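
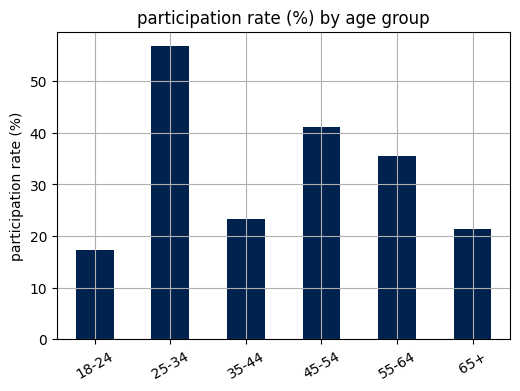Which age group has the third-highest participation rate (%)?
Top 4: 25-34 ≈ 55, 45-54 ≈ 40, 55-64 ≈ 35, 35-44 ≈ 25.

55-64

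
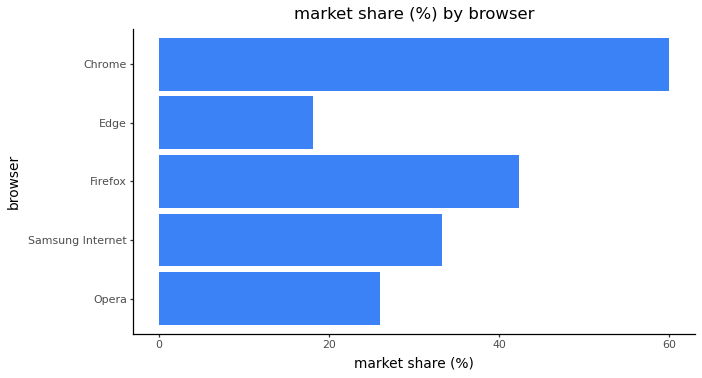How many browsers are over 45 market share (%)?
Above 45: Chrome.

1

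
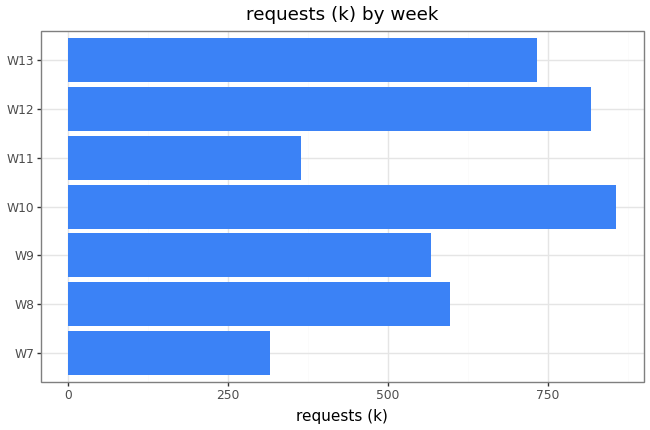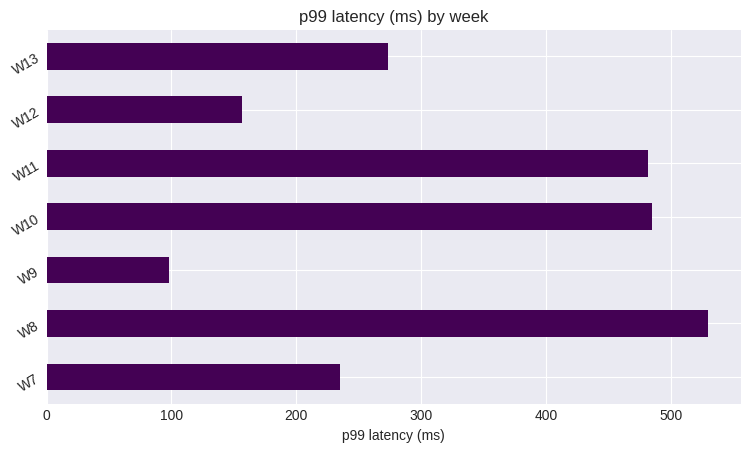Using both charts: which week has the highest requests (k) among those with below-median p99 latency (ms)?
W12

Chart 2 median p99 latency (ms) ≈ 250; below-median weeks: W7, W9, W12. Among those, W12 has the highest requests (k) (≈ 800).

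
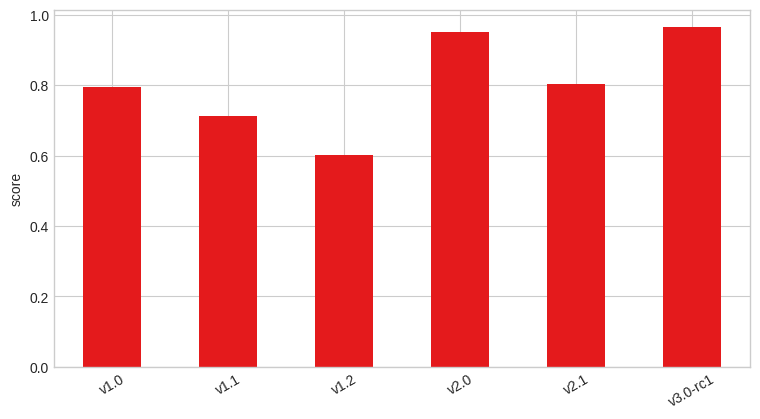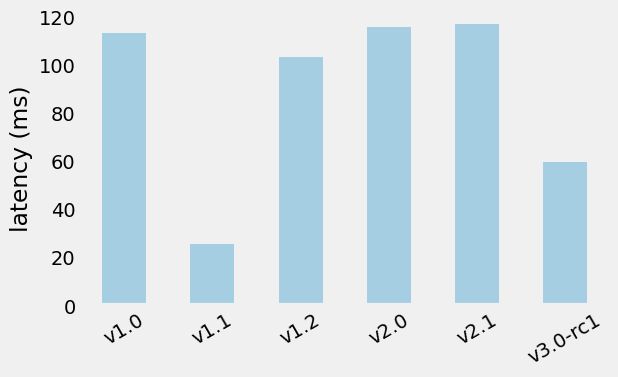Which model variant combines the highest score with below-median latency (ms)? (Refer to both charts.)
v3.0-rc1

Chart 2 median latency (ms) ≈ 100; below-median model variants: v1.1, v1.2, v3.0-rc1. Among those, v3.0-rc1 has the highest score (≈ 1).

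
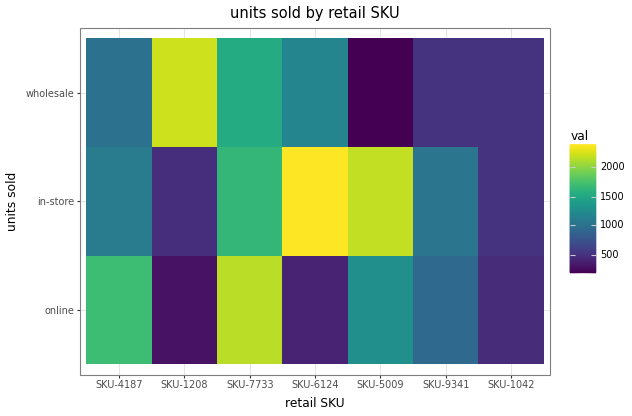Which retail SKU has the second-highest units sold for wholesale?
Top 3 for wholesale: SKU-1208 ≈ 2200, SKU-7733 ≈ 1600, SKU-6124 ≈ 1200.

SKU-7733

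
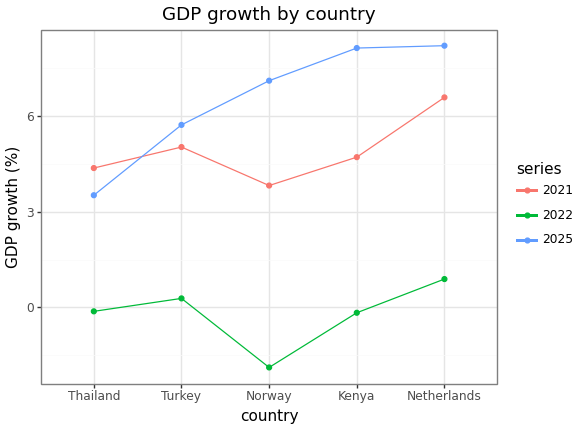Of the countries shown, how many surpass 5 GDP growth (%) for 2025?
4

Above 5: Turkey, Norway, Kenya, Netherlands.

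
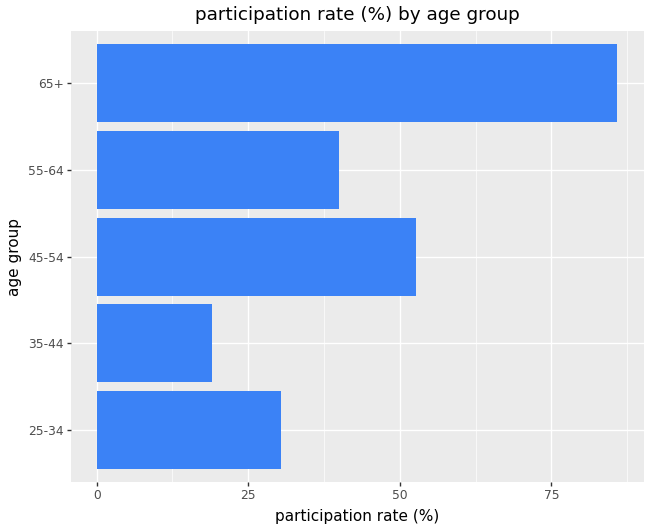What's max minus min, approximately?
Max 65+ ≈ 90, min 35-44 ≈ 20; range ≈ 70.

≈ 70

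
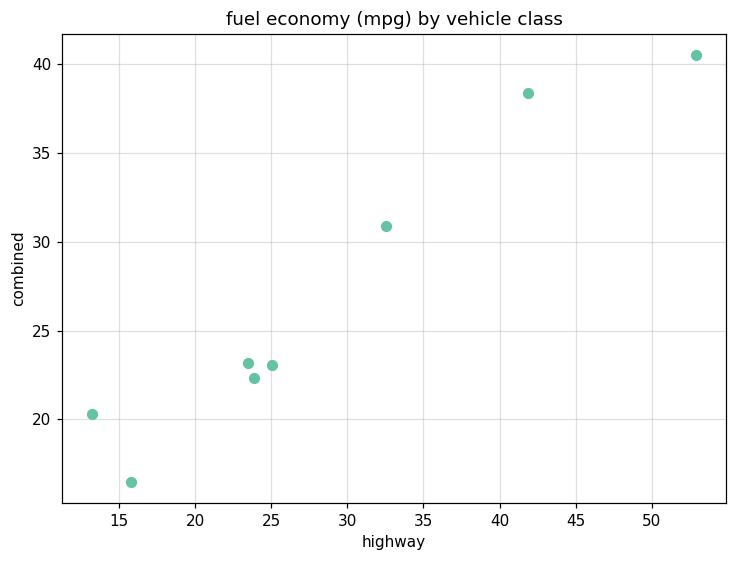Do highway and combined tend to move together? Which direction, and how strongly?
Points are positively correlated; strong (|r| ≈ 1.0).

positive, strong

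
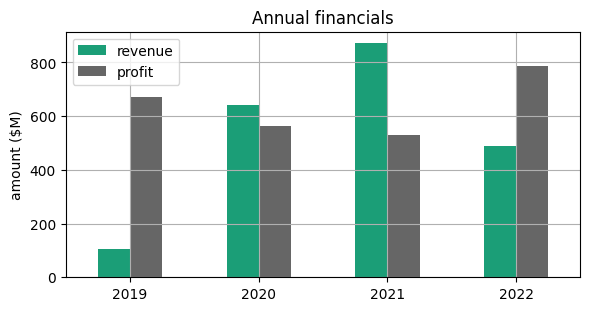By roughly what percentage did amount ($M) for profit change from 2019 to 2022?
2019 ≈ 700, 2022 ≈ 800; (800 − 700) / 700 ≈ +14.3%.

≈ +14.3%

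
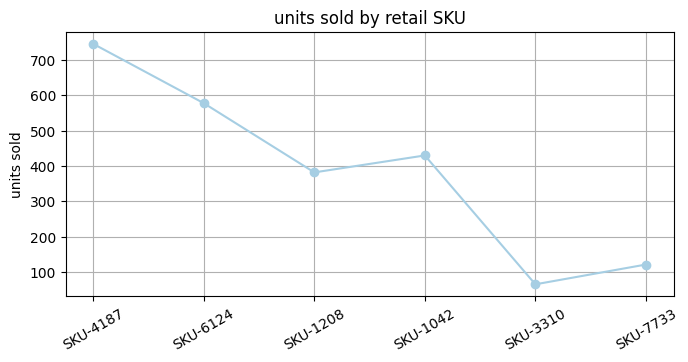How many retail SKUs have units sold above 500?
Above 500: SKU-4187, SKU-6124.

2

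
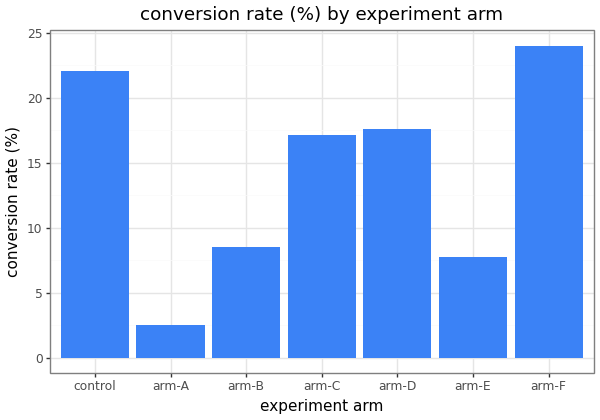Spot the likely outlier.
arm-A ≈ 2; the rest sit between ≈ 8 and ≈ 24.

arm-A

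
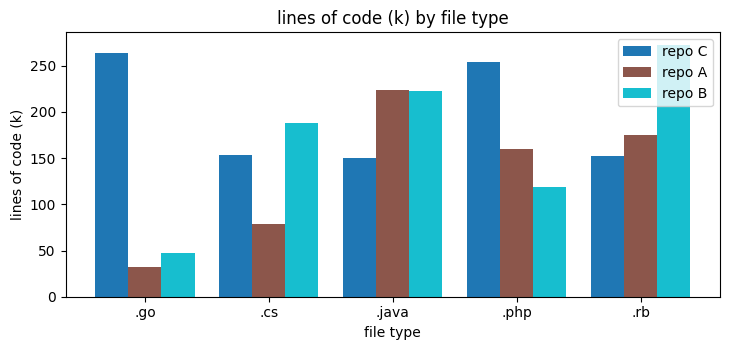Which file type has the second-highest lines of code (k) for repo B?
Top 3 for repo B: .rb ≈ 275, .java ≈ 225, .cs ≈ 200.

.java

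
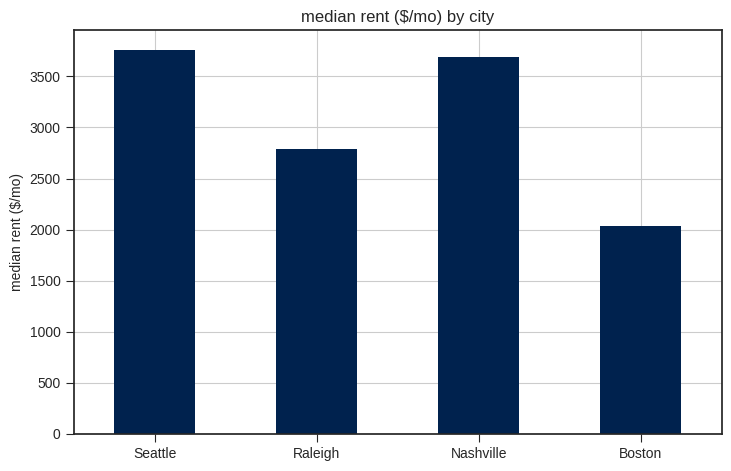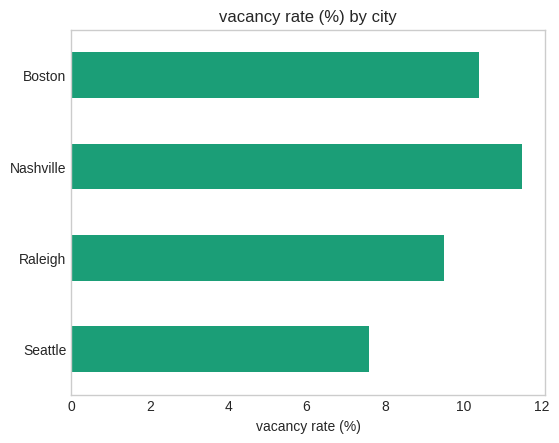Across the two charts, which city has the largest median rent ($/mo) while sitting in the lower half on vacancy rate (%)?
Chart 2 median vacancy rate (%) ≈ 10; below-median cities: Seattle, Raleigh. Among those, Seattle has the highest median rent ($/mo) (≈ 4000).

Seattle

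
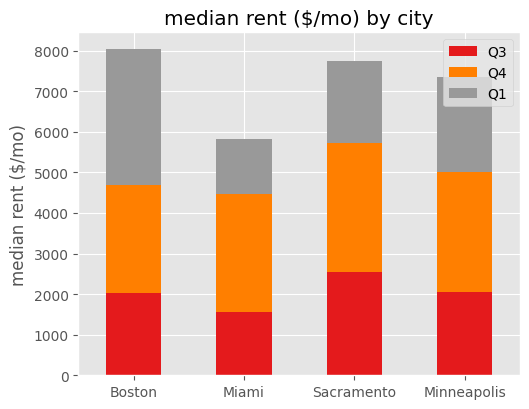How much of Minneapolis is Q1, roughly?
≈ 2000

Q1 top ≈ 7000, bottom ≈ 5000; segment ≈ 2000.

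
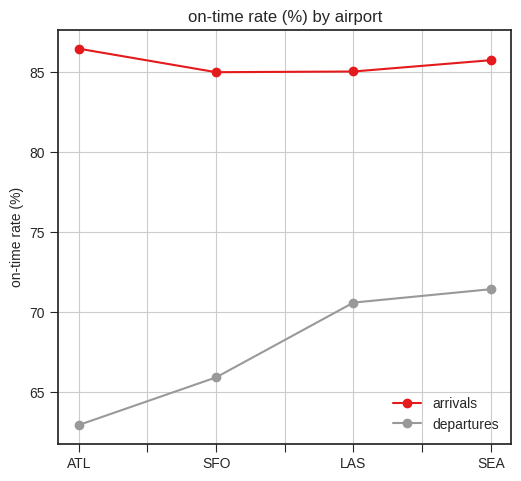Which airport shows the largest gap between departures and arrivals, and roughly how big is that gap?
ATL: departures ≈ 62, arrivals ≈ 86 → gap ≈ 24. Next-largest (SFO) is only ≈ 18.

ATL, ≈ 24 %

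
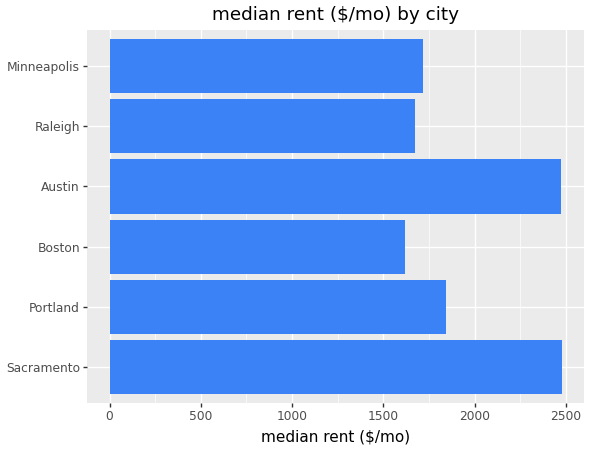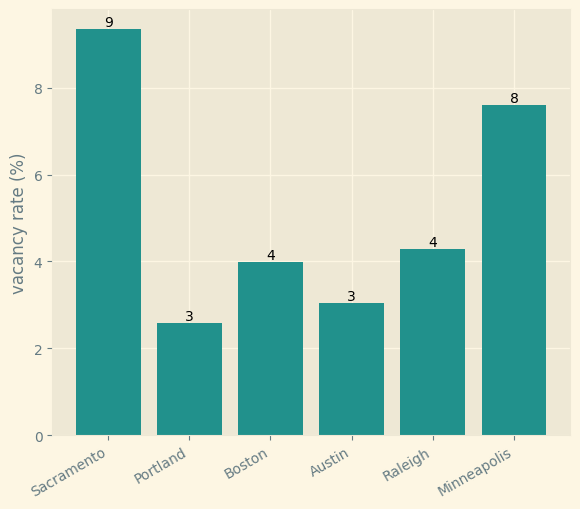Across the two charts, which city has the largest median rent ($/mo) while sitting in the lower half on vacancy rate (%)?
Austin

Chart 2 median vacancy rate (%) ≈ 4; below-median cities: Portland, Boston, Austin. Among those, Austin has the highest median rent ($/mo) (≈ 2500).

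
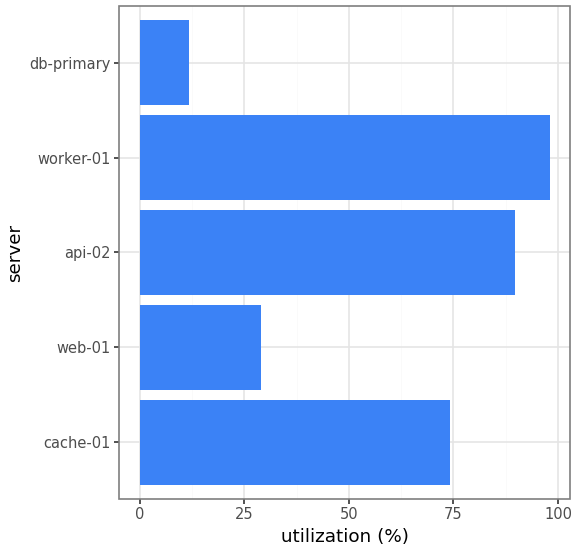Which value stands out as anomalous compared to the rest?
db-primary

db-primary ≈ 10; the rest sit between ≈ 30 and ≈ 100.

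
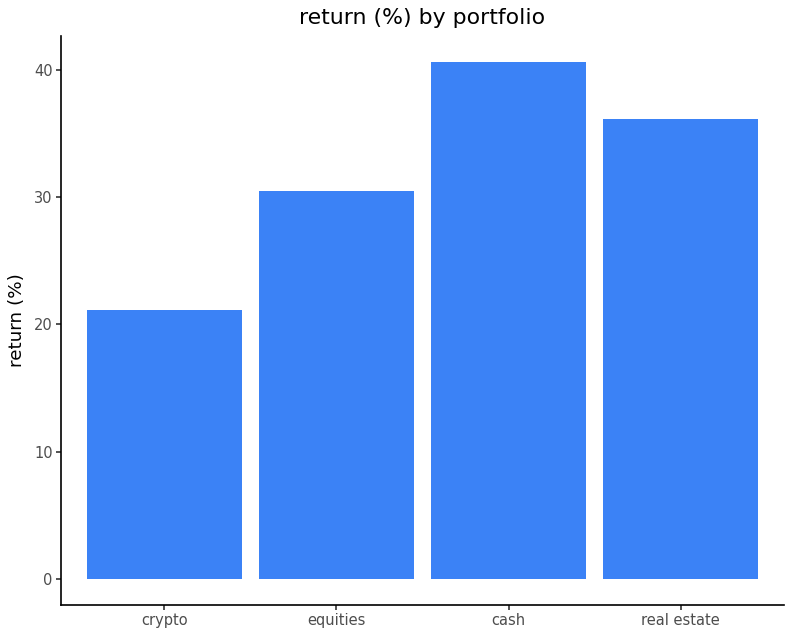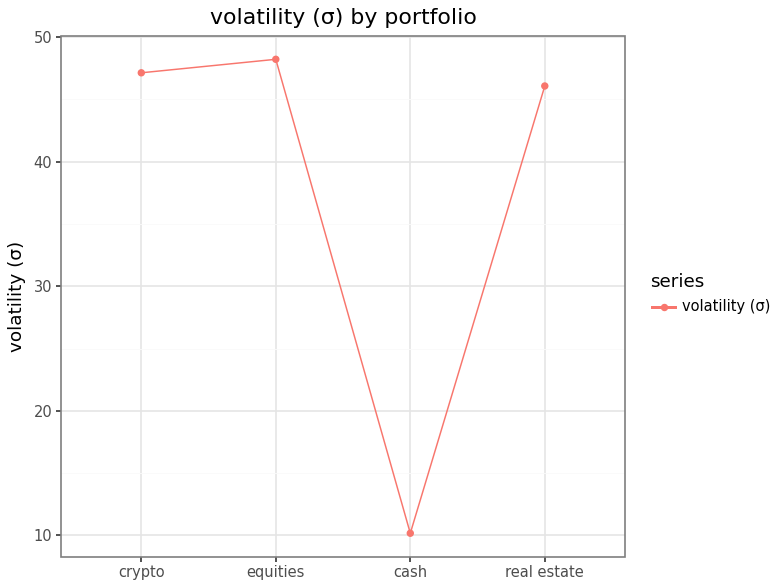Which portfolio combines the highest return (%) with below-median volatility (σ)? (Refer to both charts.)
Chart 2 median volatility (σ) ≈ 45; below-median portfolios: cash, real estate. Among those, cash has the highest return (%) (≈ 40).

cash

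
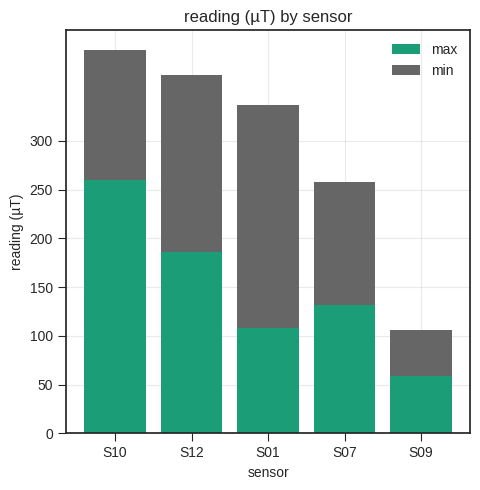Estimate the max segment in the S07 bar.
max top ≈ 150, bottom ≈ 0; segment ≈ 150.

≈ 150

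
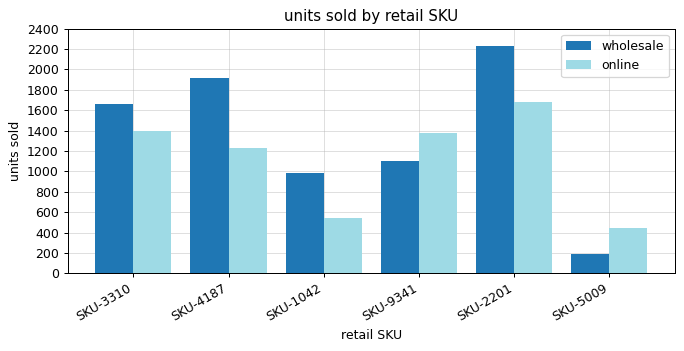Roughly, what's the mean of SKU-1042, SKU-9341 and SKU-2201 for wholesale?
≈ 1467

(1000 + 1200 + 2200) / 3 ≈ 1467.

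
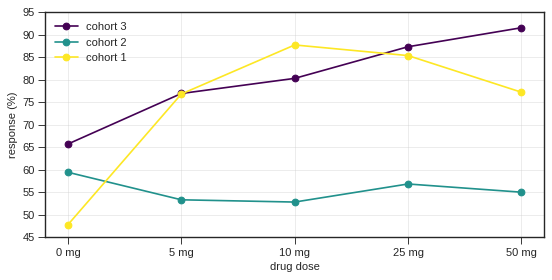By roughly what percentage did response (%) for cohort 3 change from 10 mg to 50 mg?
≈ +12.5%

10 mg ≈ 80, 50 mg ≈ 90; (90 − 80) / 80 ≈ +12.5%.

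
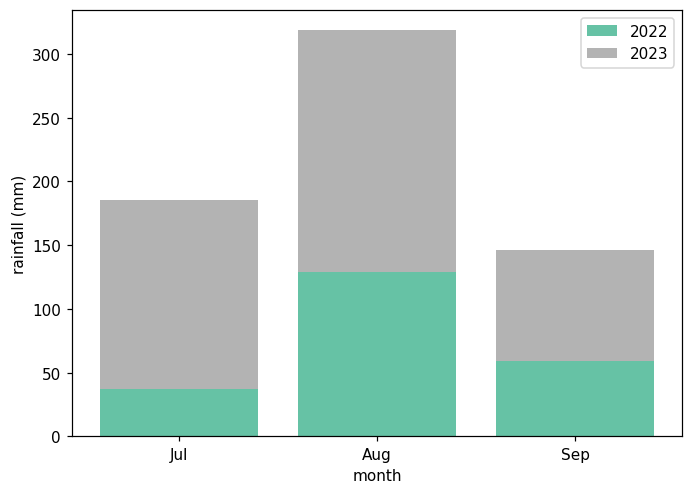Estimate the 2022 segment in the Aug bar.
2022 top ≈ 150, bottom ≈ 0; segment ≈ 150.

≈ 150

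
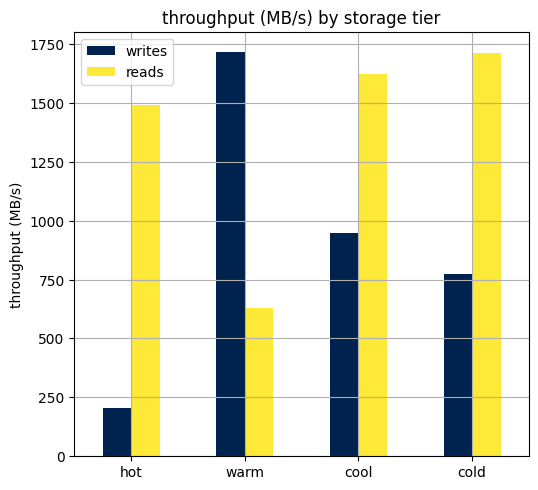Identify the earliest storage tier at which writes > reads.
warm

hot: writes ≈ 200 vs reads ≈ 1400 (not yet); warm: writes ≈ 1800 vs reads ≈ 600 (first crossover).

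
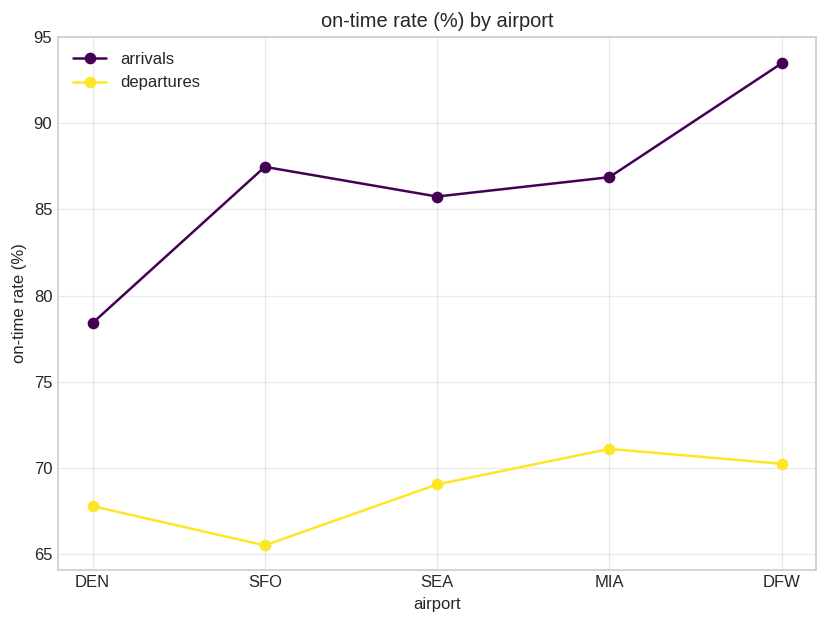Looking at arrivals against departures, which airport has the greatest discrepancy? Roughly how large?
DFW, ≈ 25 %

DFW: arrivals ≈ 95, departures ≈ 70 → gap ≈ 25. Next-largest (SFO) is only ≈ 20.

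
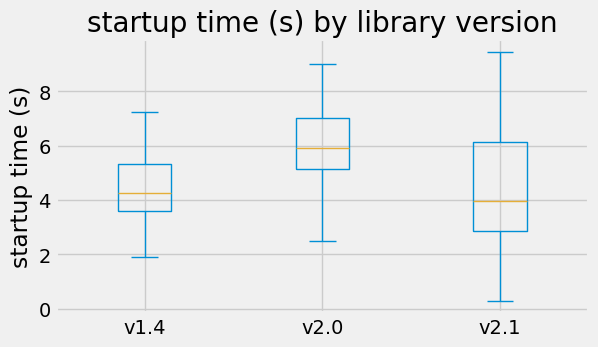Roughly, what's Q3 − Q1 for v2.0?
Q3 ≈ 7.0, Q1 ≈ 5.2; IQR ≈ 1.8.

≈ 1.8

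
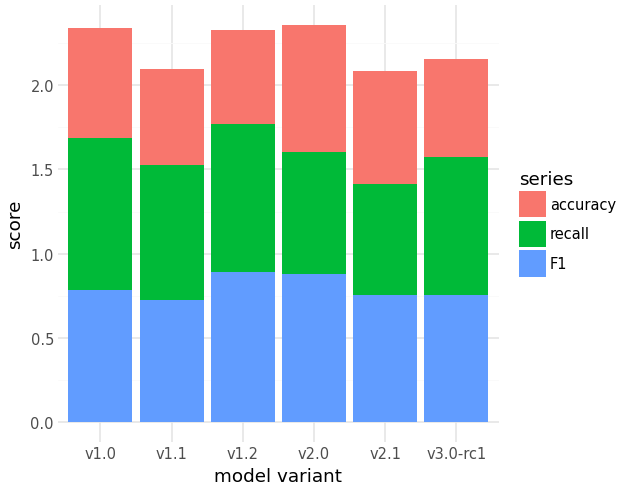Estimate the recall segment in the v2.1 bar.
recall top ≈ 1.4, bottom ≈ 0.8; segment ≈ 0.6.

≈ 0.6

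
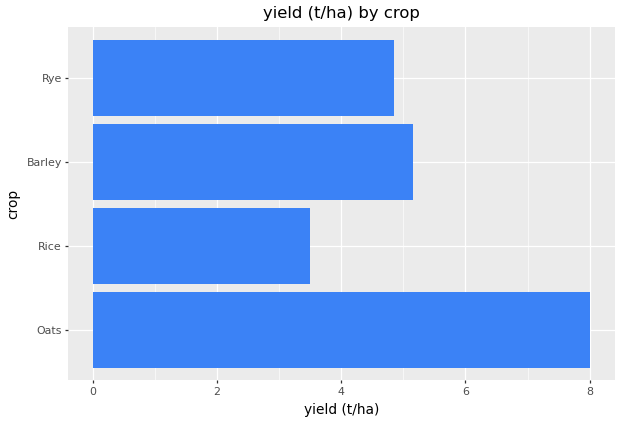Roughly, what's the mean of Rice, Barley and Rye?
≈ 4

(3 + 5 + 5) / 3 ≈ 4.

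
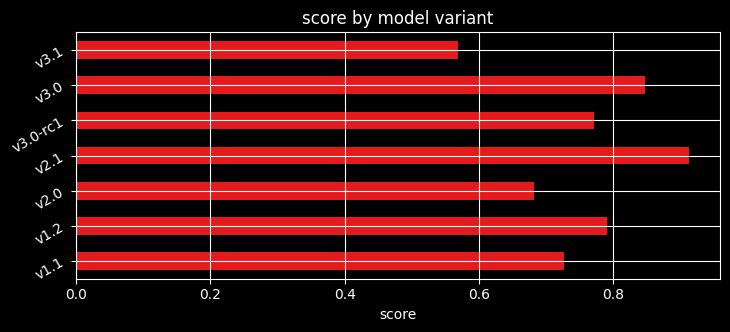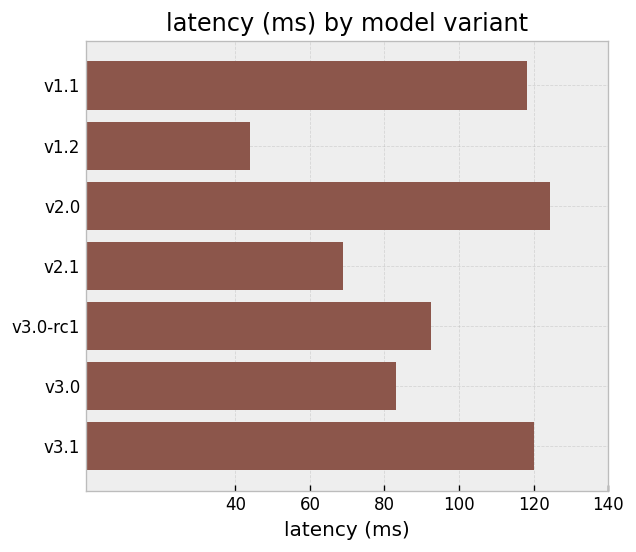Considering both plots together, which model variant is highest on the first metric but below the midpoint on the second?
Chart 2 median latency (ms) ≈ 100; below-median model variants: v1.2, v2.1, v3.0. Among those, v2.1 has the highest score (≈ 0.9).

v2.1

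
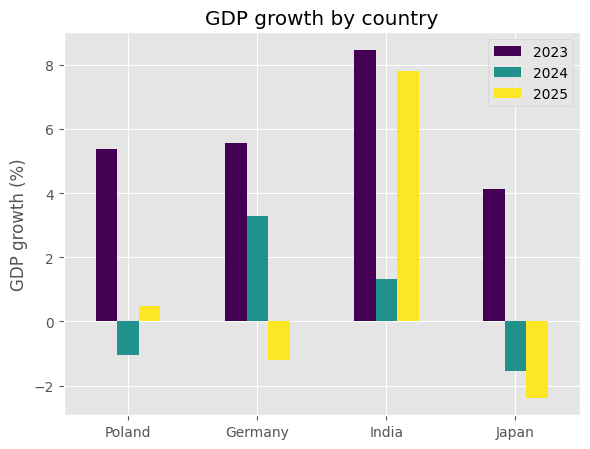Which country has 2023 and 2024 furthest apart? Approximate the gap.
India: 2023 ≈ 8, 2024 ≈ 1 → gap ≈ 7. Next-largest (Poland) is only ≈ 6.

India, ≈ 7 %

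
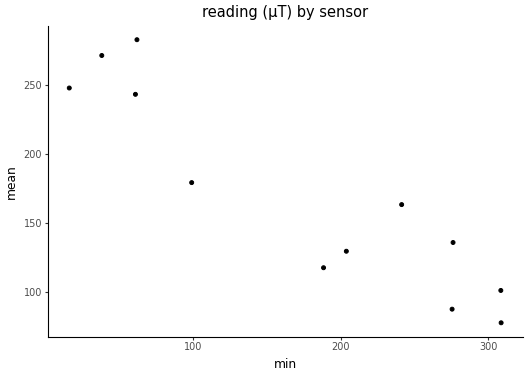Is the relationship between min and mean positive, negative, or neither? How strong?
negative, strong

Points are negatively correlated; strong (|r| ≈ 0.9).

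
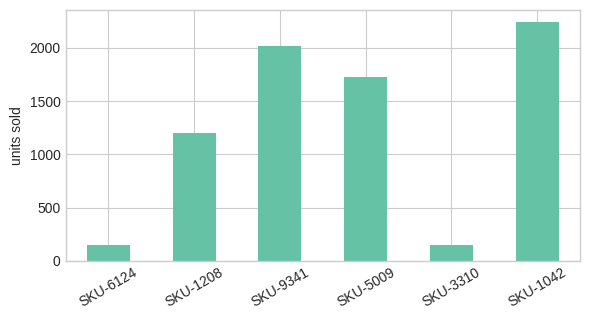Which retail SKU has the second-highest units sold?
SKU-9341

Top 3: SKU-1042 ≈ 2200, SKU-9341 ≈ 2000, SKU-5009 ≈ 1800.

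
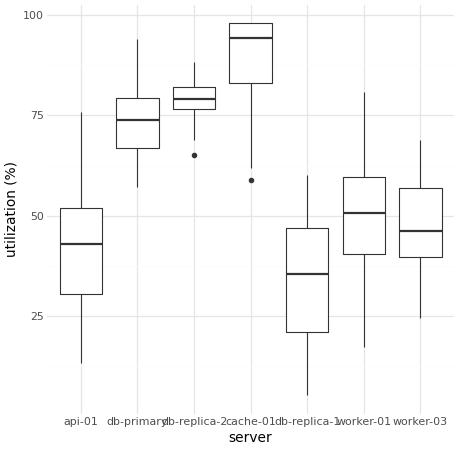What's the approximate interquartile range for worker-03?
≈ 15

Q3 ≈ 55, Q1 ≈ 40; IQR ≈ 15.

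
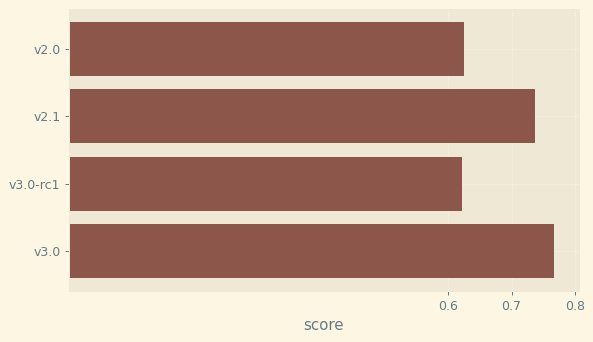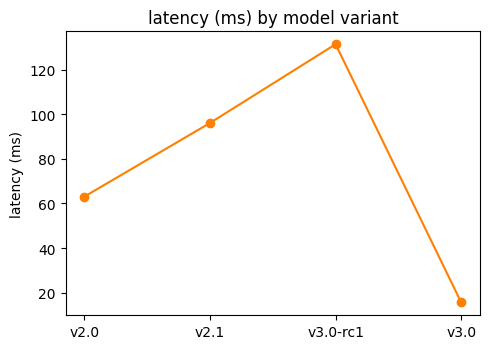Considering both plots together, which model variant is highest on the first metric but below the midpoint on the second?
v3.0

Chart 2 median latency (ms) ≈ 80; below-median model variants: v2.0, v3.0. Among those, v3.0 has the highest score (≈ 0.8).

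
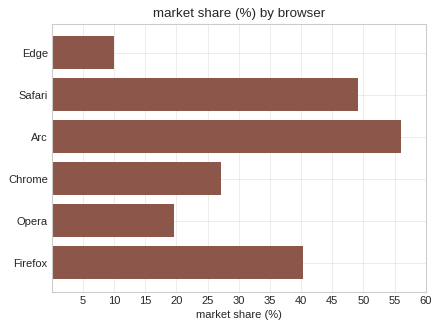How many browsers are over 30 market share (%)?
3

Above 30: Safari, Arc, Firefox.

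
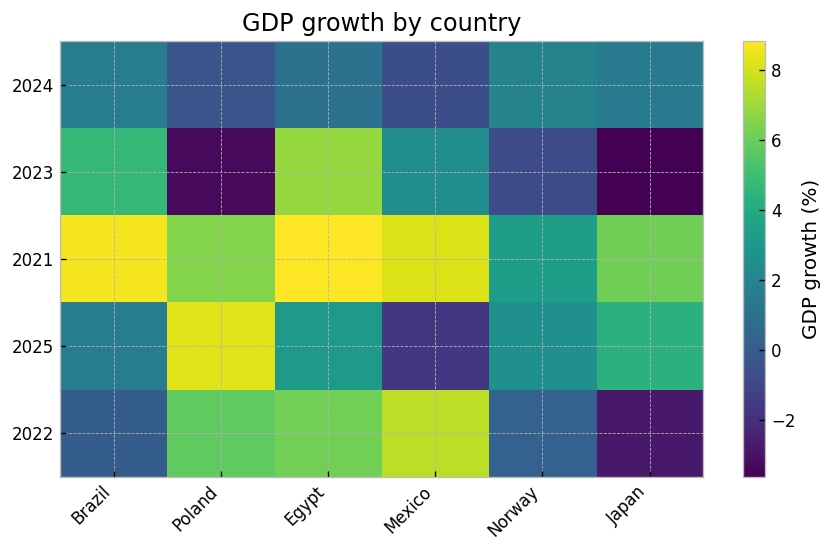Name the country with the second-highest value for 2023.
Brazil

Top 3 for 2023: Egypt ≈ 6, Brazil ≈ 4, Mexico ≈ 2.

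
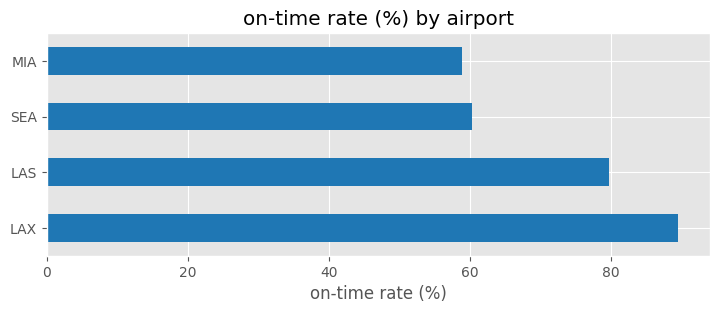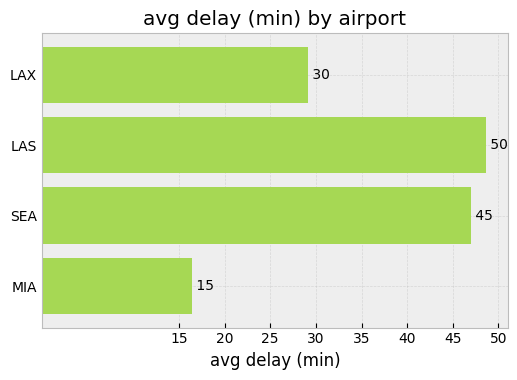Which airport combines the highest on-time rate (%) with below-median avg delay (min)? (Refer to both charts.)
LAX

Chart 2 median avg delay (min) ≈ 40; below-median airports: LAX, MIA. Among those, LAX has the highest on-time rate (%) (≈ 90).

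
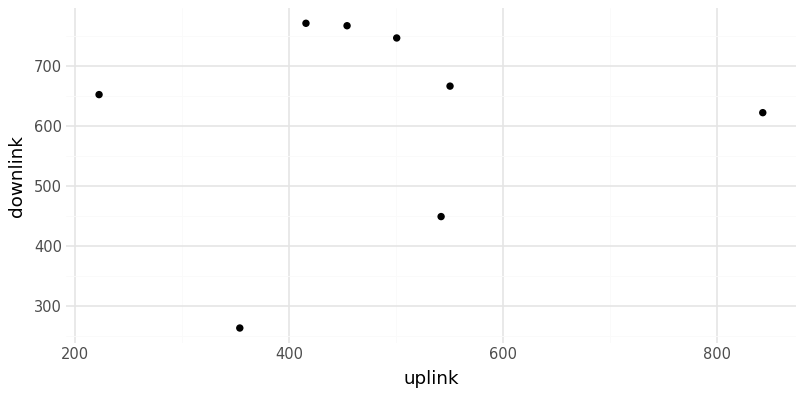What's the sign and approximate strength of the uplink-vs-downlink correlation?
no clear correlation

Points are roughly uncorrelated; weak (|r| ≈ 0.1).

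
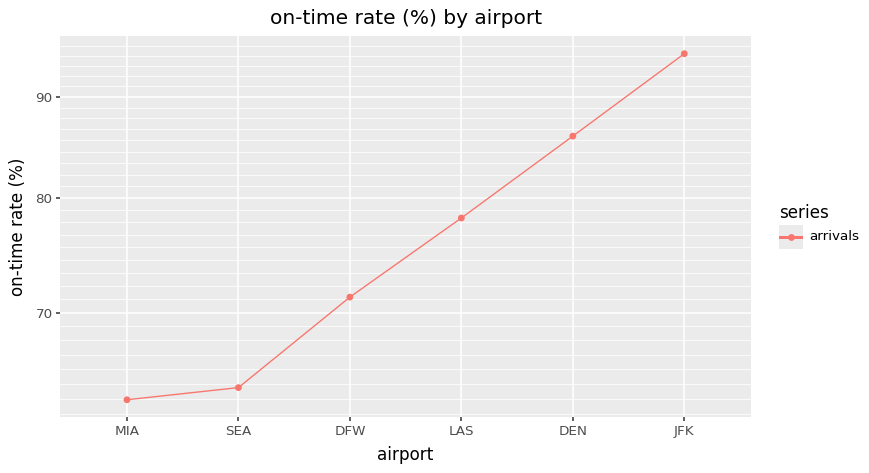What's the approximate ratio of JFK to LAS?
≈ 1.19×

JFK ≈ 95, LAS ≈ 80; 95/80 ≈ 1.19.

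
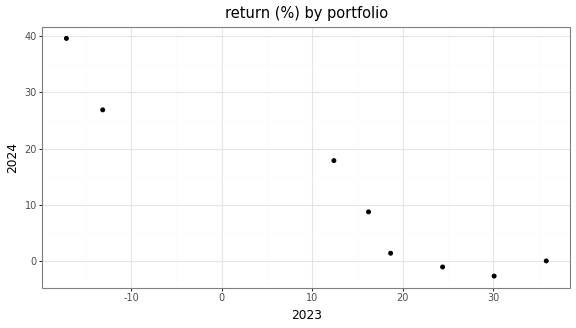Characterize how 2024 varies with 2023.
Points are negatively correlated; strong (|r| ≈ 0.9).

negative, strong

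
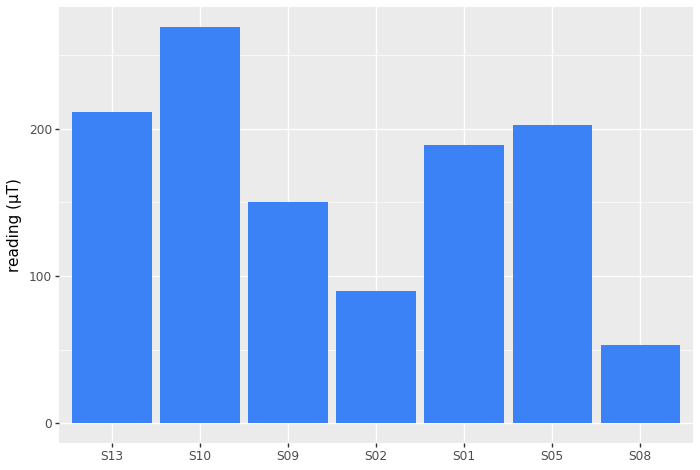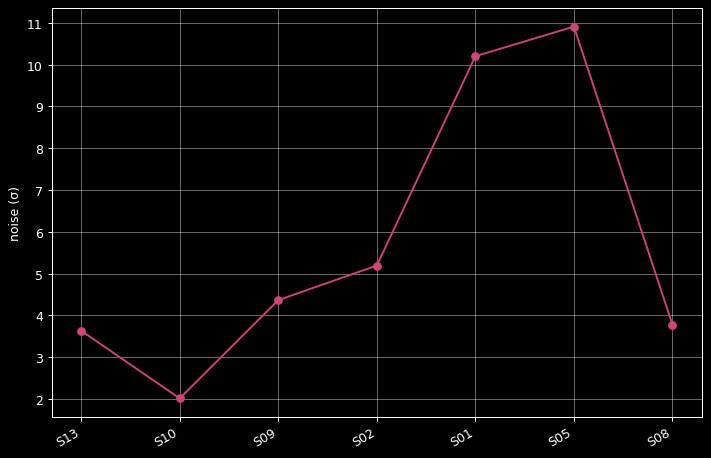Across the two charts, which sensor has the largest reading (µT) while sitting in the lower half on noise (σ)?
Chart 2 median noise (σ) ≈ 4; below-median sensors: S13, S10, S08. Among those, S10 has the highest reading (µT) (≈ 275).

S10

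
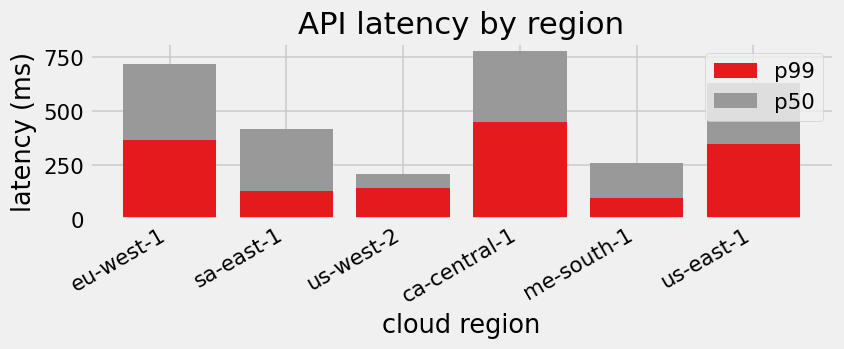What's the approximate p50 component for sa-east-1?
p50 top ≈ 400, bottom ≈ 100; segment ≈ 300.

≈ 300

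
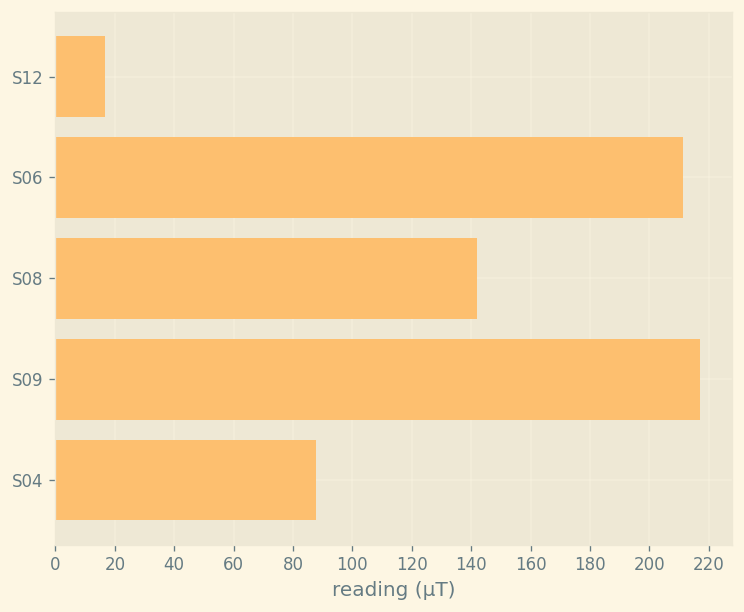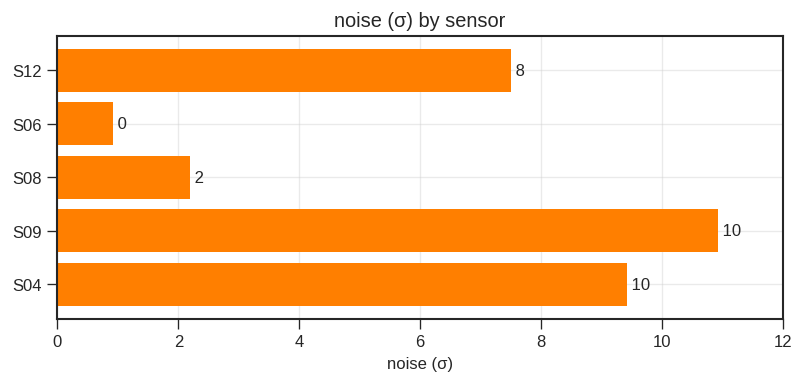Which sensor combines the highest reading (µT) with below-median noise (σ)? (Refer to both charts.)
S06

Chart 2 median noise (σ) ≈ 8; below-median sensors: S06, S08. Among those, S06 has the highest reading (µT) (≈ 220).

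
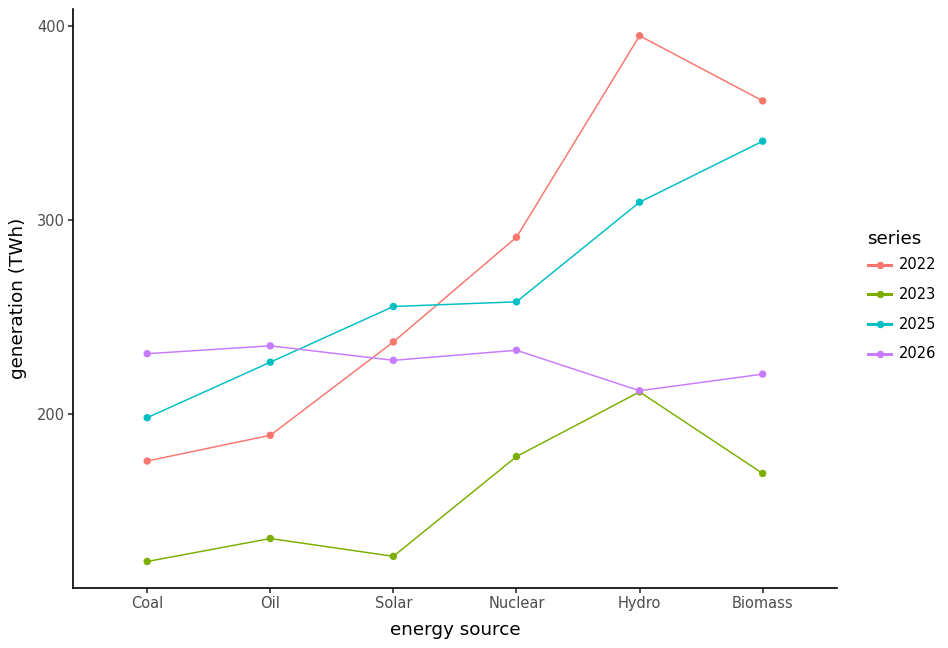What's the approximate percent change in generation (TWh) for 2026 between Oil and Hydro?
Oil ≈ 225, Hydro ≈ 200; (200 − 225) / 225 ≈ -11.1%.

≈ -11.1%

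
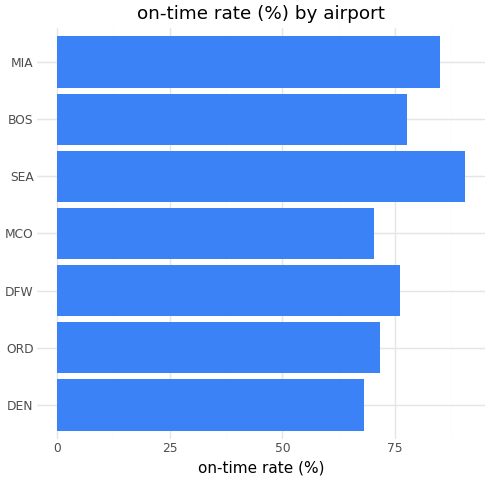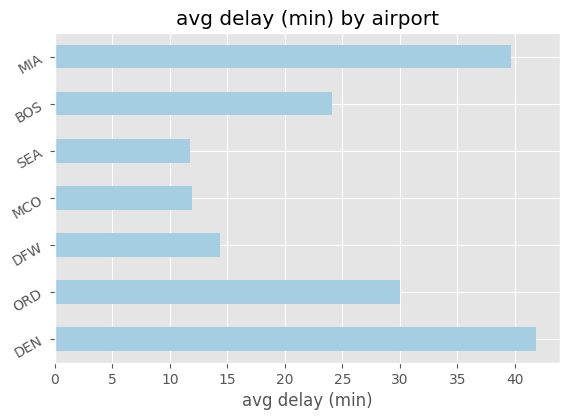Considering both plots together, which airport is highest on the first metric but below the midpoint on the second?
Chart 2 median avg delay (min) ≈ 25; below-median airports: DFW, MCO, SEA. Among those, SEA has the highest on-time rate (%) (≈ 90).

SEA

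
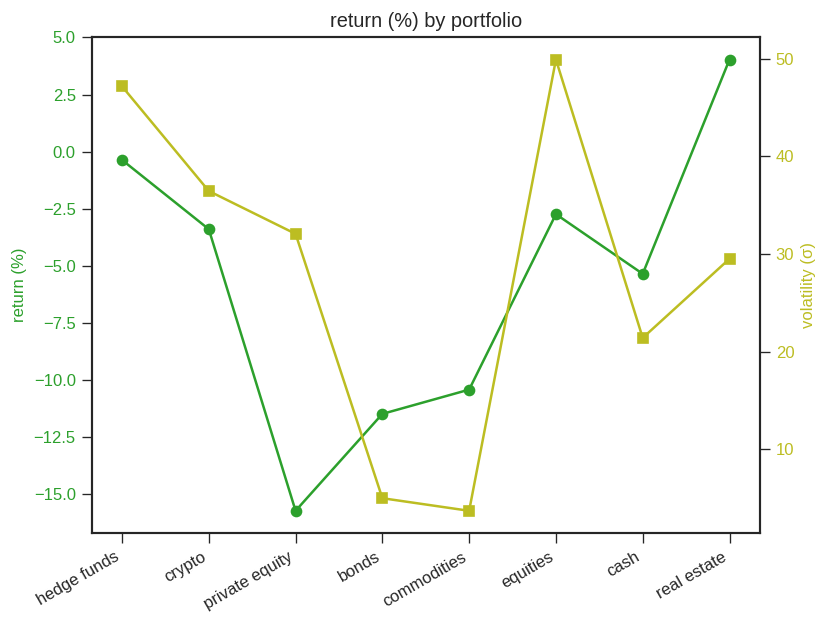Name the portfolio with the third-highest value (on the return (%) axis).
equities

Top 4 (on the return (%) axis): real estate ≈ 4, hedge funds ≈ 0, equities ≈ -2, crypto ≈ -4.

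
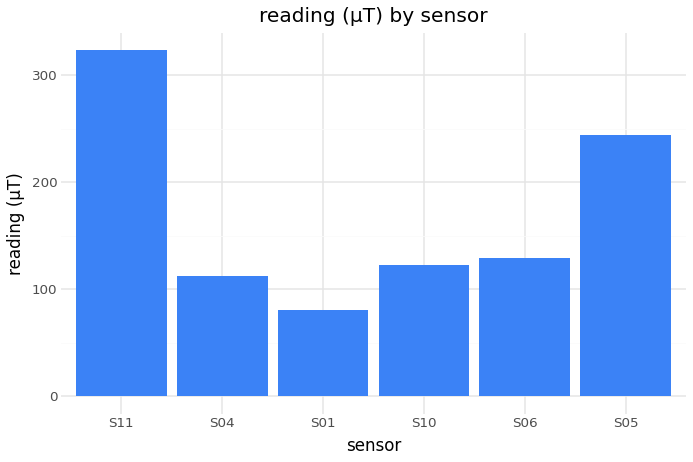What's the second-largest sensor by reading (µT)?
S05

Top 3: S11 ≈ 300, S05 ≈ 250, S06 ≈ 150.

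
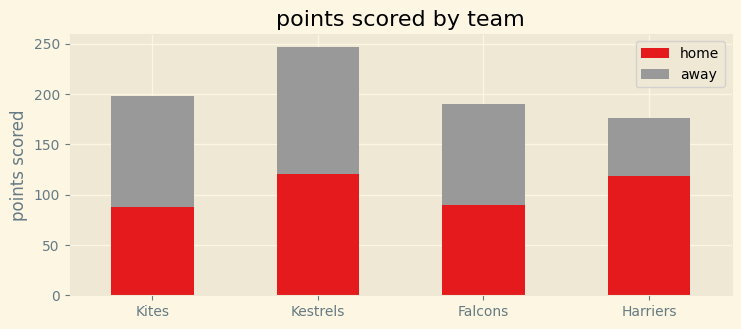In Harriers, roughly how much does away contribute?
≈ 50

away top ≈ 175, bottom ≈ 125; segment ≈ 50.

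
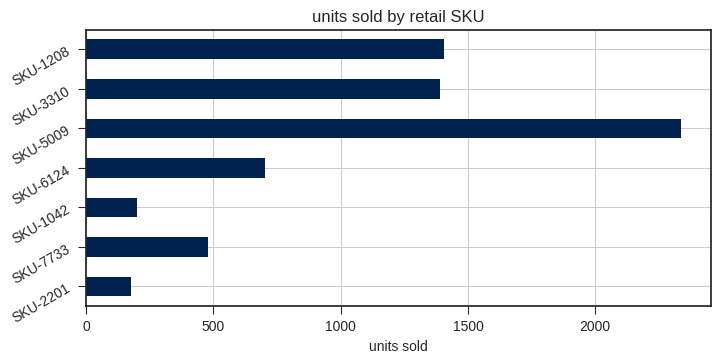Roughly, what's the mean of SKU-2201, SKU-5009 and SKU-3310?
≈ 1333

(200 + 2400 + 1400) / 3 ≈ 1333.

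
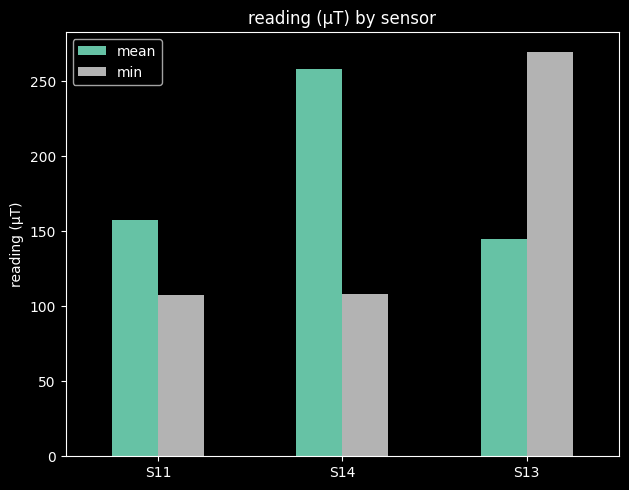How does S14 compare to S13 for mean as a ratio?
≈ 1.67×

S14 ≈ 250, S13 ≈ 150; 250/150 ≈ 1.67.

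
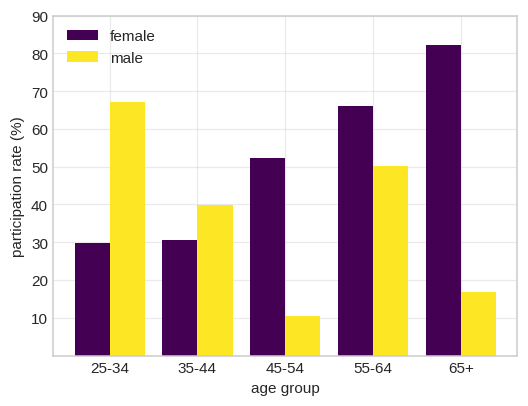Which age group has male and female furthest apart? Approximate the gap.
65+: male ≈ 20, female ≈ 80 → gap ≈ 60. Next-largest (45-54) is only ≈ 40.

65+, ≈ 60 %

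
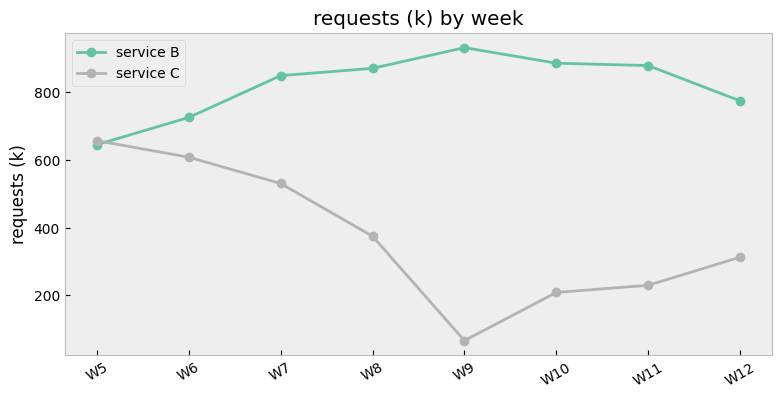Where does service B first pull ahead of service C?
W6

W5: service B ≈ 600 vs service C ≈ 700 (not yet); W6: service B ≈ 700 vs service C ≈ 600 (first crossover).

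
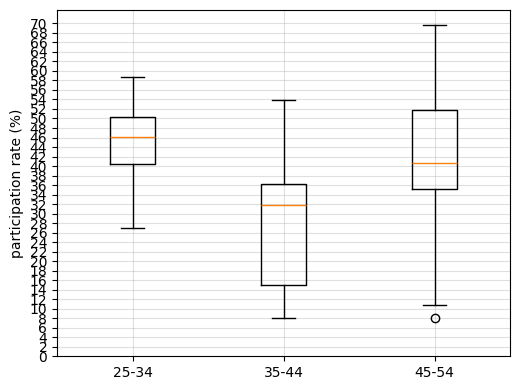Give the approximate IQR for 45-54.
≈ 16

Q3 ≈ 52, Q1 ≈ 36; IQR ≈ 16.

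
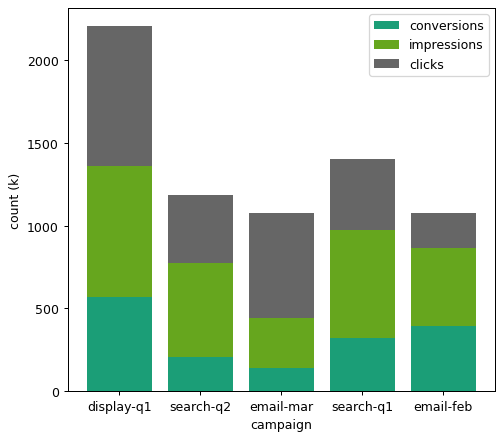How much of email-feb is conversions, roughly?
conversions top ≈ 400, bottom ≈ 0; segment ≈ 400.

≈ 400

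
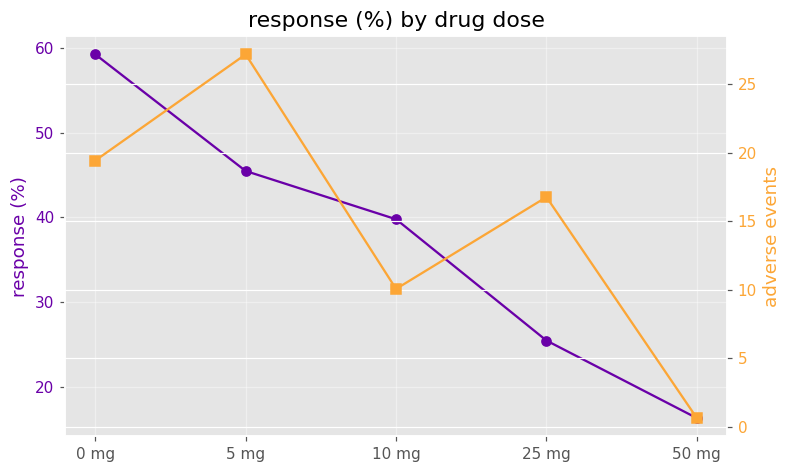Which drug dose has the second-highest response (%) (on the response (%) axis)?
5 mg

Top 3 (on the response (%) axis): 0 mg ≈ 60, 5 mg ≈ 45, 10 mg ≈ 40.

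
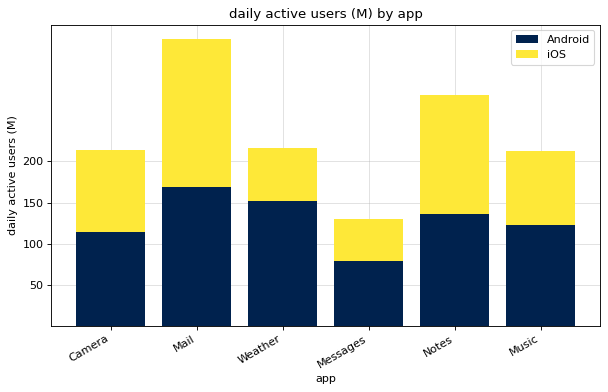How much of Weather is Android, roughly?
≈ 150

Android top ≈ 150, bottom ≈ 0; segment ≈ 150.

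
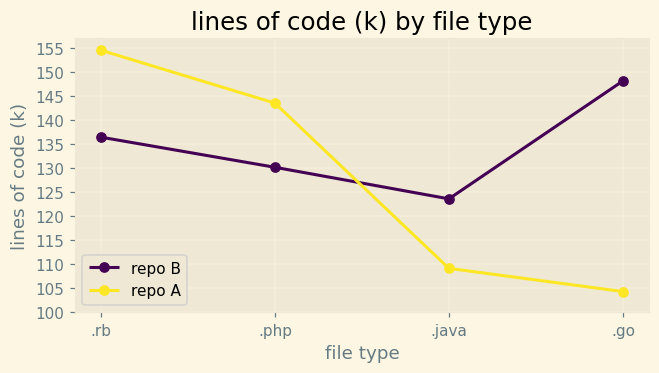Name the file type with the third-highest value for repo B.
Top 4 for repo B: .go ≈ 150, .rb ≈ 135, .php ≈ 130, .java ≈ 125.

.php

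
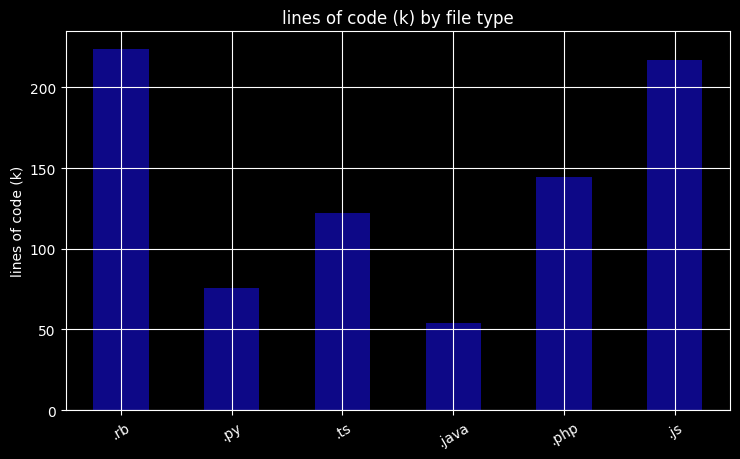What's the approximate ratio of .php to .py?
.php ≈ 140, .py ≈ 80; 140/80 ≈ 1.75.

≈ 1.75×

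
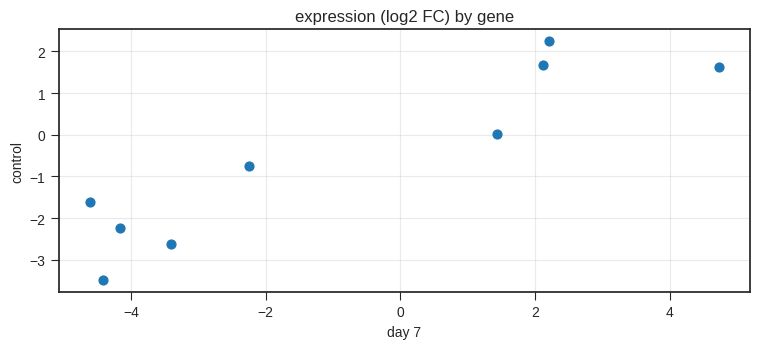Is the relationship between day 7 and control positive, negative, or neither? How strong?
positive, strong

Points are positively correlated; strong (|r| ≈ 0.9).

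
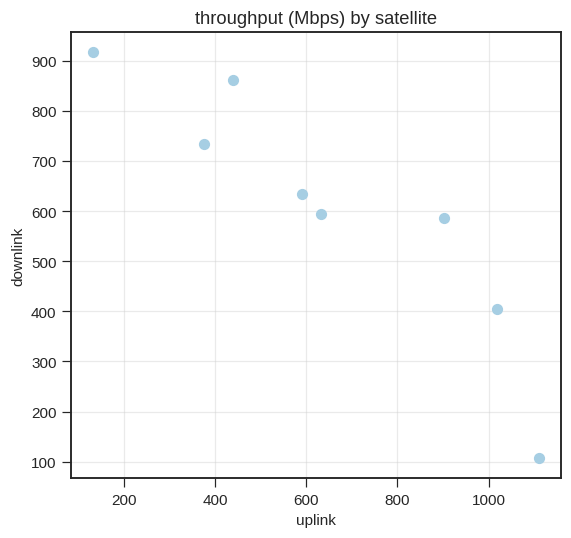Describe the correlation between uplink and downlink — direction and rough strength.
Points are negatively correlated; strong (|r| ≈ 0.9).

negative, strong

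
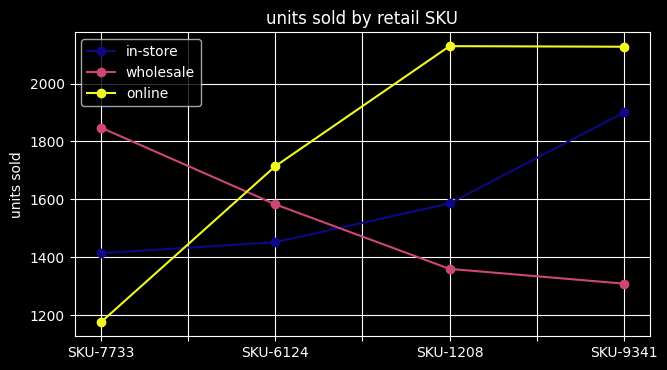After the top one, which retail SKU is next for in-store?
SKU-1208

Top 3 for in-store: SKU-9341 ≈ 1900, SKU-1208 ≈ 1600, SKU-6124 ≈ 1500.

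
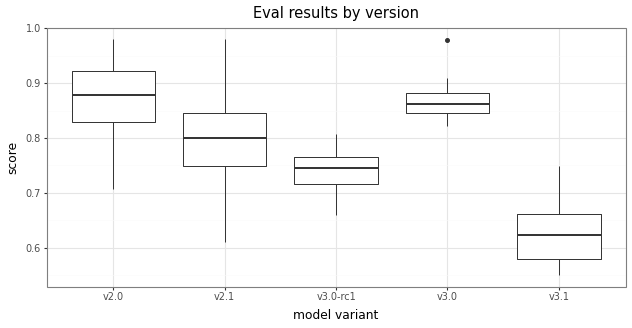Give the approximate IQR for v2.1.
≈ 0.10

Q3 ≈ 0.84, Q1 ≈ 0.74; IQR ≈ 0.10.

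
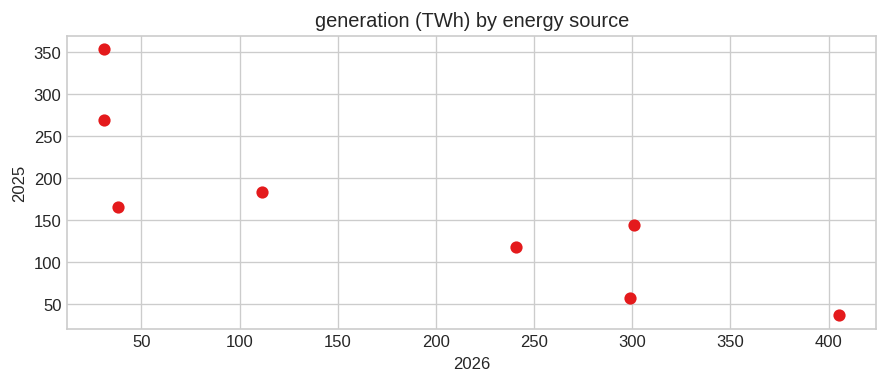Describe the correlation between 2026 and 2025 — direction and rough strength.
negative, strong

Points are negatively correlated; strong (|r| ≈ 0.8).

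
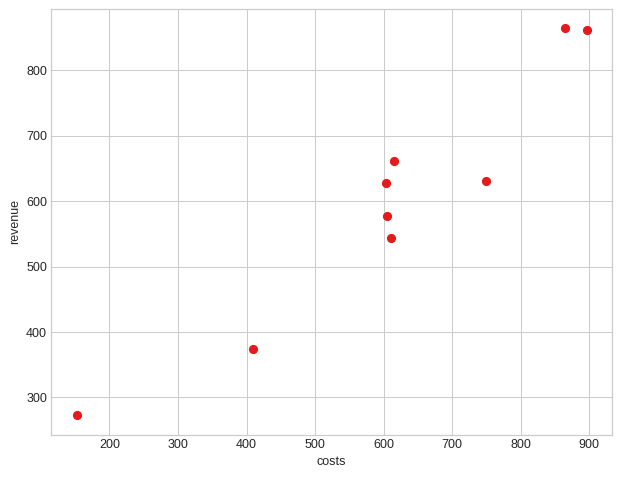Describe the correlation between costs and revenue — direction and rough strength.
positive, strong

Points are positively correlated; strong (|r| ≈ 1.0).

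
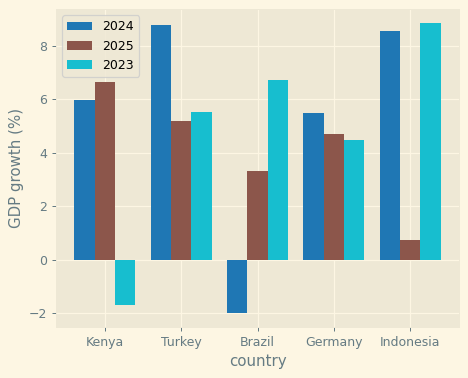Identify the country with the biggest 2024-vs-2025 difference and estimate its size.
Indonesia, ≈ 8 %

Indonesia: 2024 ≈ 9, 2025 ≈ 1 → gap ≈ 8. Next-largest (Brazil) is only ≈ 5.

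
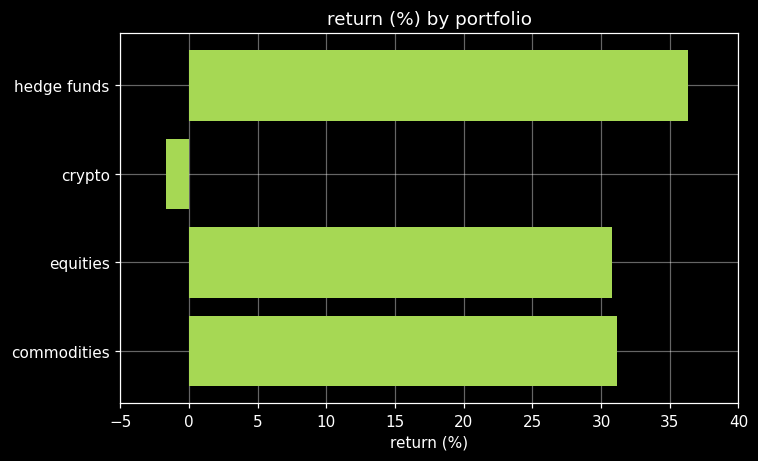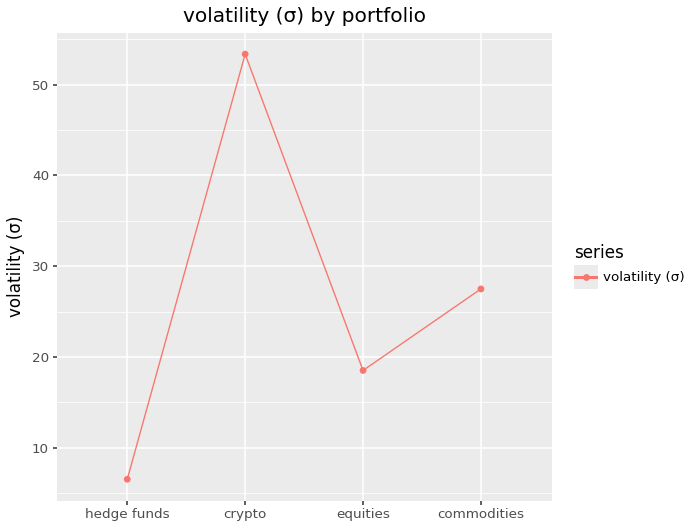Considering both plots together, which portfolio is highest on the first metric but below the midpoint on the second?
hedge funds

Chart 2 median volatility (σ) ≈ 25; below-median portfolios: hedge funds, equities. Among those, hedge funds has the highest return (%) (≈ 35).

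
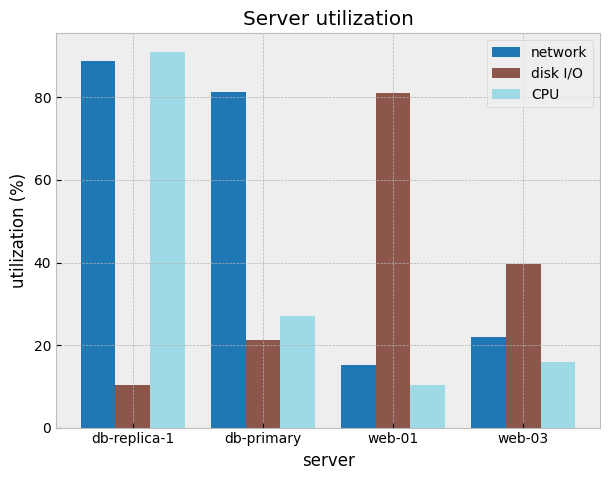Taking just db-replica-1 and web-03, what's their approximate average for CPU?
(90 + 20) / 2 ≈ 55.

≈ 55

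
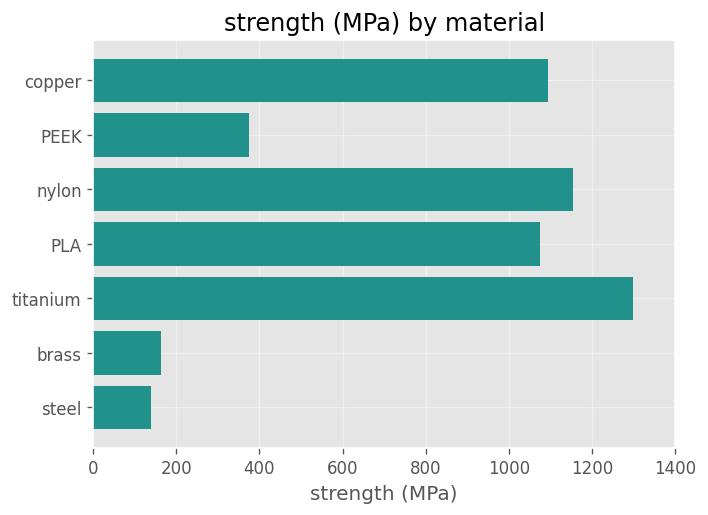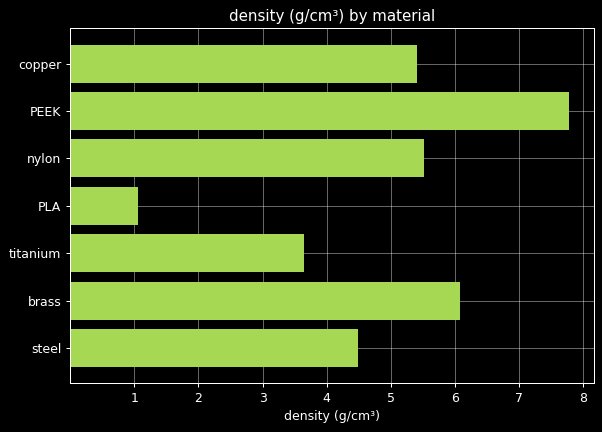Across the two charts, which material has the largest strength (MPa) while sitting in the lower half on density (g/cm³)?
Chart 2 median density (g/cm³) ≈ 5; below-median materials: PLA, titanium, steel. Among those, titanium has the highest strength (MPa) (≈ 1200).

titanium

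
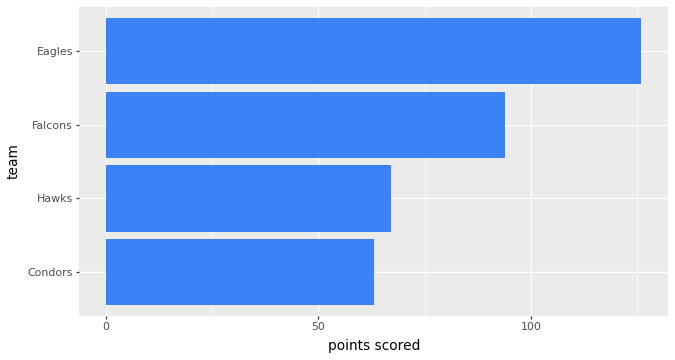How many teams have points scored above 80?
2

Above 80: Falcons, Eagles.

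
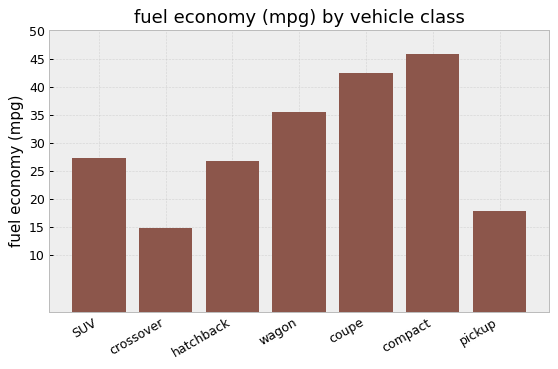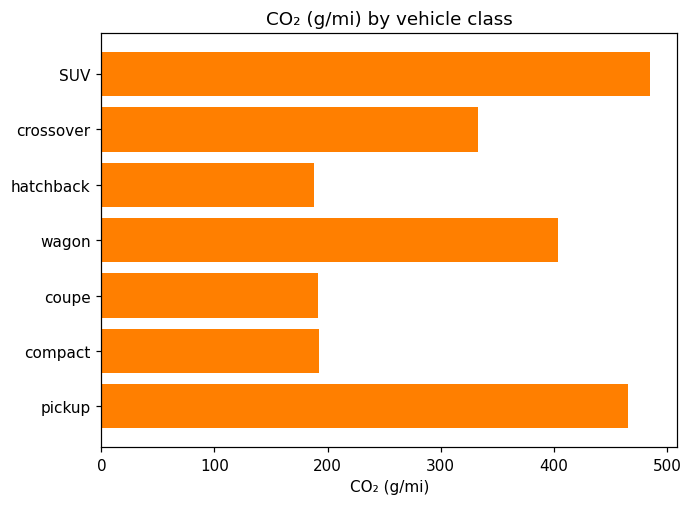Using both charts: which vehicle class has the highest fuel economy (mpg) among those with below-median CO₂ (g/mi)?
Chart 2 median CO₂ (g/mi) ≈ 350; below-median vehicle classes: hatchback, coupe, compact. Among those, compact has the highest fuel economy (mpg) (≈ 45).

compact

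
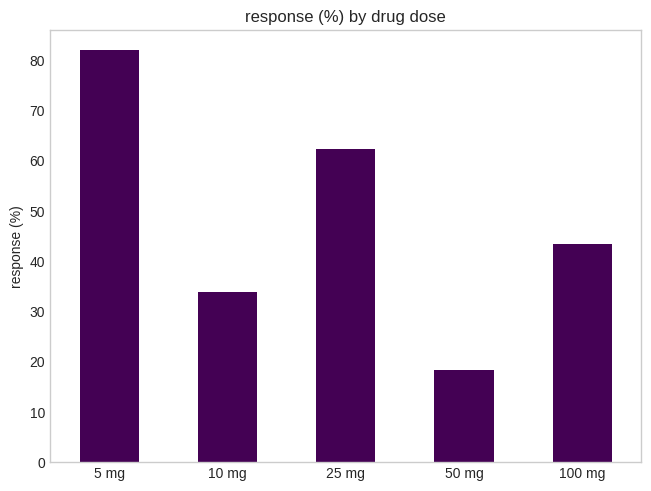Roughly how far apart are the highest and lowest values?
Max 5 mg ≈ 80, min 50 mg ≈ 20; range ≈ 60.

≈ 60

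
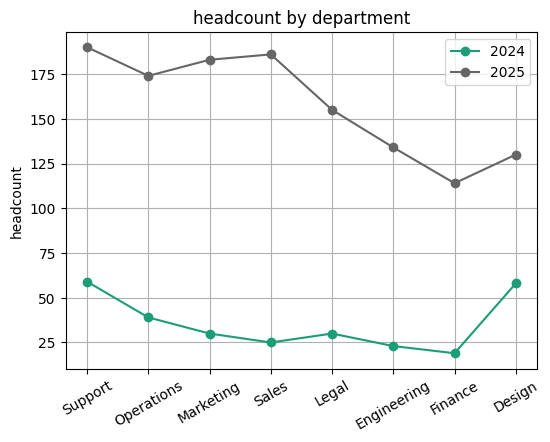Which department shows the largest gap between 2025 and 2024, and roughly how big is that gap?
Sales, ≈ 160

Sales: 2025 ≈ 180, 2024 ≈ 20 → gap ≈ 160. Next-largest (Marketing) is only ≈ 140.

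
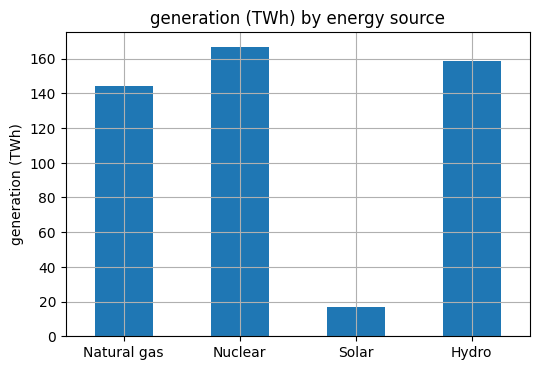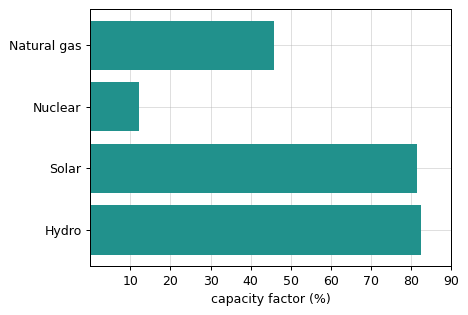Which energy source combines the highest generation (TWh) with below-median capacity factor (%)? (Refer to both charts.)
Nuclear

Chart 2 median capacity factor (%) ≈ 60; below-median energy sources: Natural gas, Nuclear. Among those, Nuclear has the highest generation (TWh) (≈ 160).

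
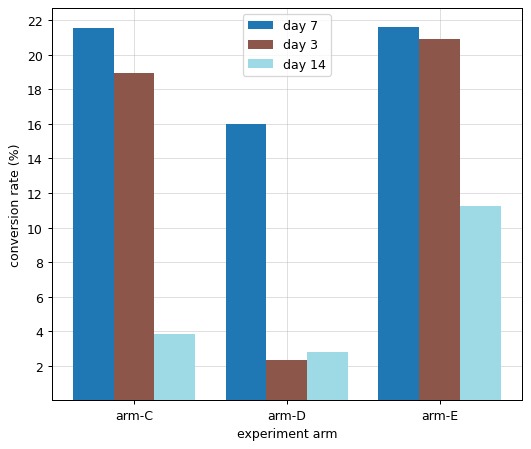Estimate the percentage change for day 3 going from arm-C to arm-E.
≈ +11.1%

arm-C ≈ 18, arm-E ≈ 20; (20 − 18) / 18 ≈ +11.1%.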